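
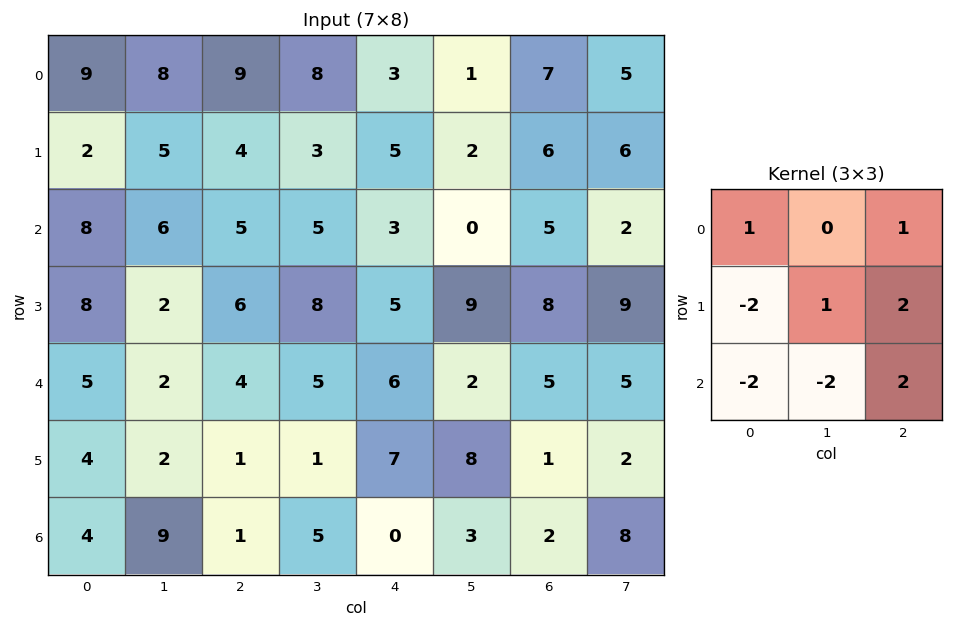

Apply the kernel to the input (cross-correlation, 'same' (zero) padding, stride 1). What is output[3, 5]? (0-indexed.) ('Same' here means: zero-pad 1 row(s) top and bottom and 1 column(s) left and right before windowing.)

17

The receptive field on the zero-padded input at this output position is [3 0 5 / 5 9 8 / 6 2 5]. Elementwise product with the kernel and sum: 3·1 + 5·1 + 5·-2 + 9·1 + 8·2 + 6·-2 + 2·-2 + 5·2.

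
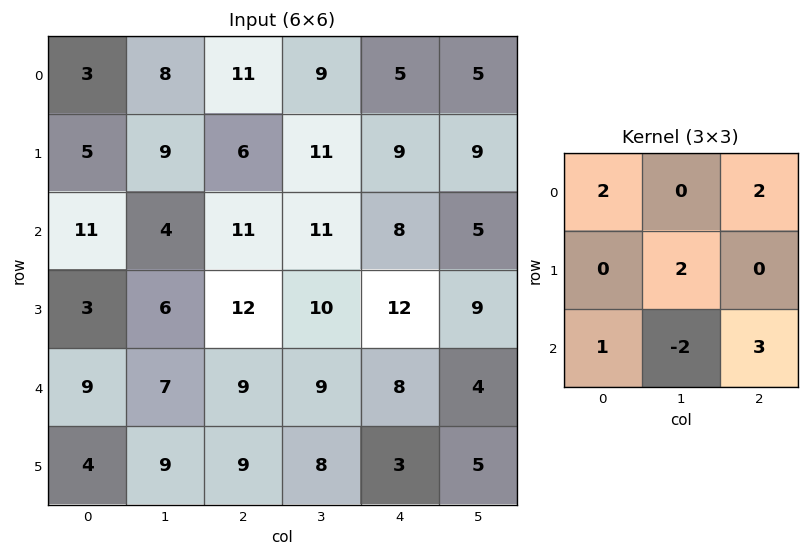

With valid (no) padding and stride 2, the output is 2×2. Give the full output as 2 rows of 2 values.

82 67
78 73

Output[0,0]: The receptive field on the input at this output position is [3 8 11 / 5 9 6 / 11 4 11]. Elementwise product with the kernel and sum: 3·2 + 11·2 + 9·2 + 11·1 + 4·-2 + 11·3.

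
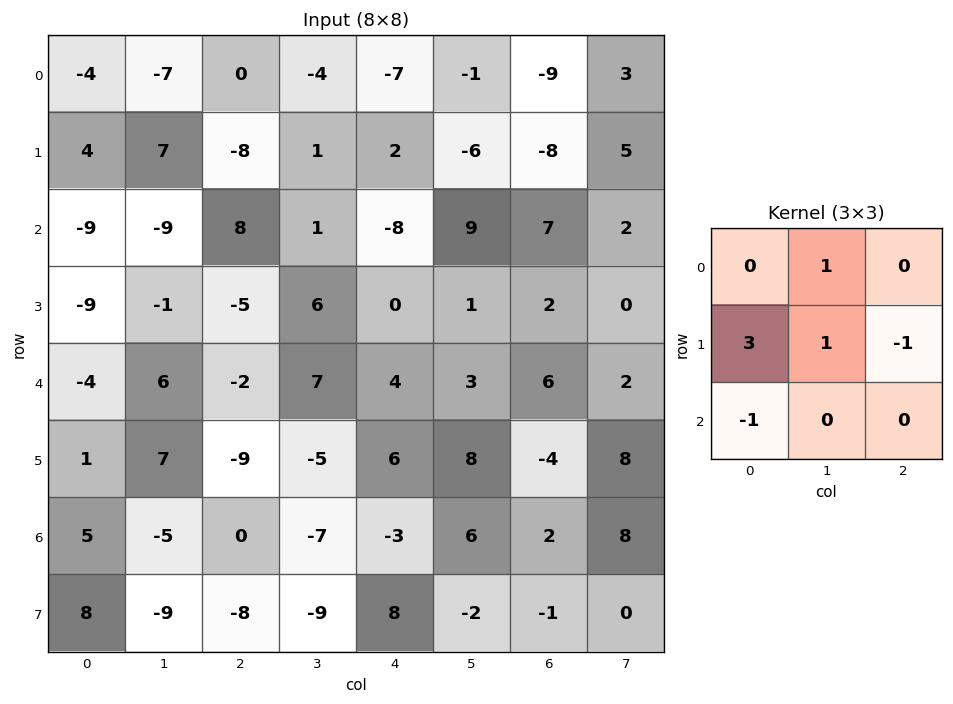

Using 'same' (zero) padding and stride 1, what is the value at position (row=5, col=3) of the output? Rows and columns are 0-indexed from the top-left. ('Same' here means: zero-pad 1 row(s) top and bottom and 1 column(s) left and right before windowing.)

The receptive field on the zero-padded input at this output position is [-2 7 4 / -9 -5 6 / 0 -7 -3]. Elementwise product with the kernel and sum: 7·1 + -9·3 + -5·1 + 6·-1 + 0·-1.

-31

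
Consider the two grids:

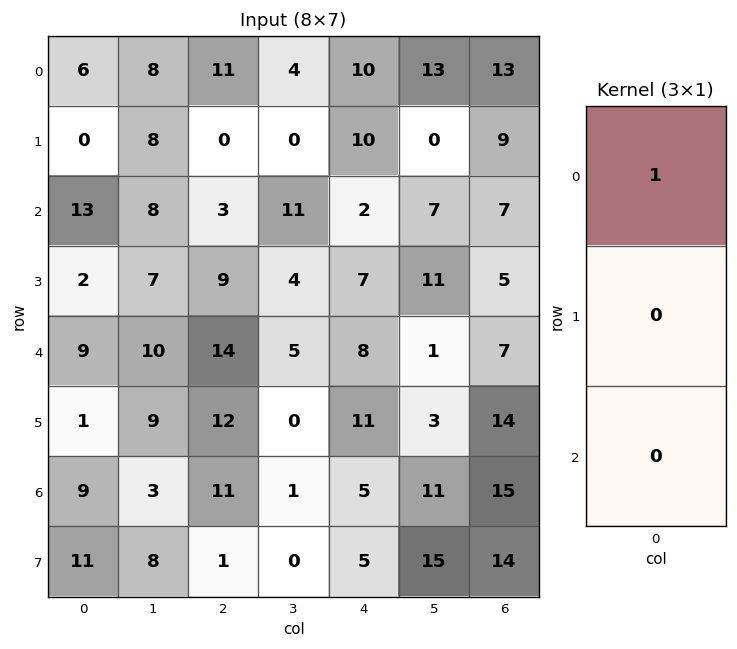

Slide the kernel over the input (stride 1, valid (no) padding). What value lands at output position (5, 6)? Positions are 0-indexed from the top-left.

The receptive field on the input at this output position is [14 / 15 / 14]. Elementwise product with the kernel and sum: 14·1.

14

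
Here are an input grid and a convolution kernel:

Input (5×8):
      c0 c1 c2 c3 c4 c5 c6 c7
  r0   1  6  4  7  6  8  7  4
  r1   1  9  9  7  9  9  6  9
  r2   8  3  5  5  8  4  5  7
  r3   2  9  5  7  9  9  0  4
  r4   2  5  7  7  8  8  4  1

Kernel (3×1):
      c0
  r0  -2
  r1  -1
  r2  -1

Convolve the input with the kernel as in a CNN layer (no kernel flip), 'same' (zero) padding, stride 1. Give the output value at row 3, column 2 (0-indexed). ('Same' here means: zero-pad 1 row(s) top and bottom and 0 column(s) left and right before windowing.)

-22

The receptive field on the zero-padded input at this output position is [5 / 5 / 7]. Elementwise product with the kernel and sum: 5·-2 + 5·-1 + 7·-1.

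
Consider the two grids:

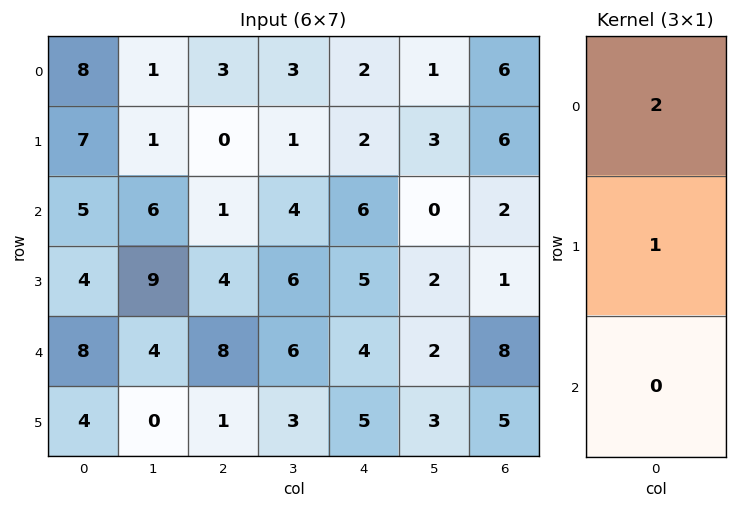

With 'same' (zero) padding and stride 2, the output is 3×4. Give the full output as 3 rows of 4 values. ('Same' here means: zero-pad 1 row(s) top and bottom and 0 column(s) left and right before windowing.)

Output[0,0]: The receptive field on the zero-padded input at this output position is [0 / 8 / 7]. Elementwise product with the kernel and sum: 0·2 + 8·1.

8 3 2 6
19 1 10 14
16 16 14 10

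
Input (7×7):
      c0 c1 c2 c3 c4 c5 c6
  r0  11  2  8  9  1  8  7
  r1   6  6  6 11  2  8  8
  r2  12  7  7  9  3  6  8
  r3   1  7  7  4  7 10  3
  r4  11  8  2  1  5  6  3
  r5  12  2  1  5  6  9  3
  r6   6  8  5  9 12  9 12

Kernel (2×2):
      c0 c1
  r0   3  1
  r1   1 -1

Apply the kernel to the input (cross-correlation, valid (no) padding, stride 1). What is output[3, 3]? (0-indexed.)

15

The receptive field on the input at this output position is [4 7 / 1 5]. Elementwise product with the kernel and sum: 4·3 + 7·1 + 1·1 + 5·-1.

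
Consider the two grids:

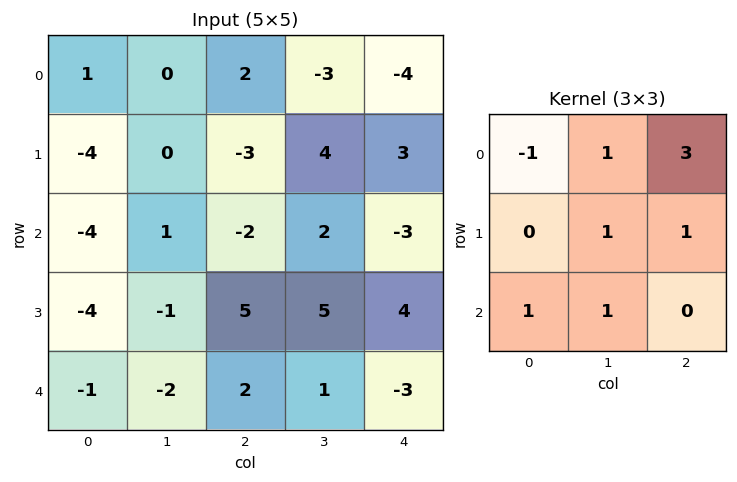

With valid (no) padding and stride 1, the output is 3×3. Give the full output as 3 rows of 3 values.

Output[0,0]: The receptive field on the input at this output position is [1 0 2 / -4 0 -3 / -4 1 -2]. Elementwise product with the kernel and sum: 1·-1 + 0·1 + 2·3 + 0·1 + -3·1 + -4·1 + 1·1.

-1 -7 -10
-11 13 25
0 13 7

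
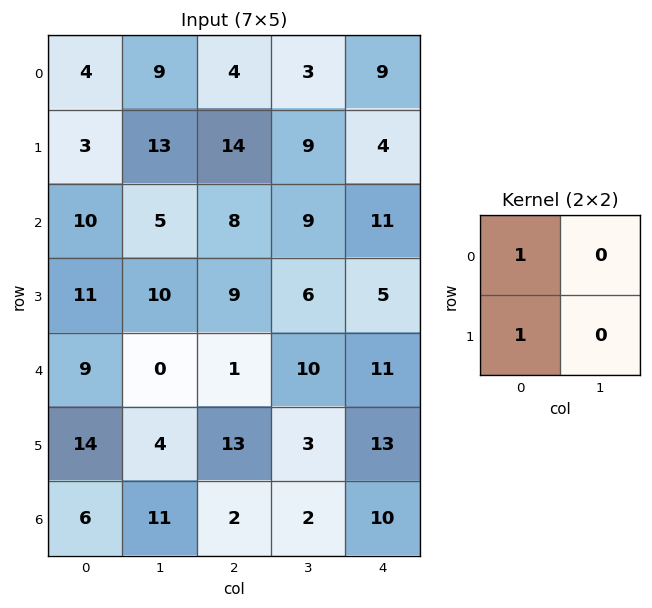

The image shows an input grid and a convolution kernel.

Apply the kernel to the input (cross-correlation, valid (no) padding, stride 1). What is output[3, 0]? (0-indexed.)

20

The receptive field on the input at this output position is [11 10 / 9 0]. Elementwise product with the kernel and sum: 11·1 + 9·1.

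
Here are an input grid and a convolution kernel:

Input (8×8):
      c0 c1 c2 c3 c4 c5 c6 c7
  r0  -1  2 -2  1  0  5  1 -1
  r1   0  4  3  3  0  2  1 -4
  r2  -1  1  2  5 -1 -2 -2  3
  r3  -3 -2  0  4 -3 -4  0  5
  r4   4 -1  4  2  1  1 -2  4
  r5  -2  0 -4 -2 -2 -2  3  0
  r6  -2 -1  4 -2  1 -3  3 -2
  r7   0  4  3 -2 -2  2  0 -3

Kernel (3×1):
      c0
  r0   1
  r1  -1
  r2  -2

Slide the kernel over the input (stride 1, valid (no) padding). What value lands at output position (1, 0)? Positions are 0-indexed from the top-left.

The receptive field on the input at this output position is [0 / -1 / -3]. Elementwise product with the kernel and sum: 0·1 + -1·-1 + -3·-2.

7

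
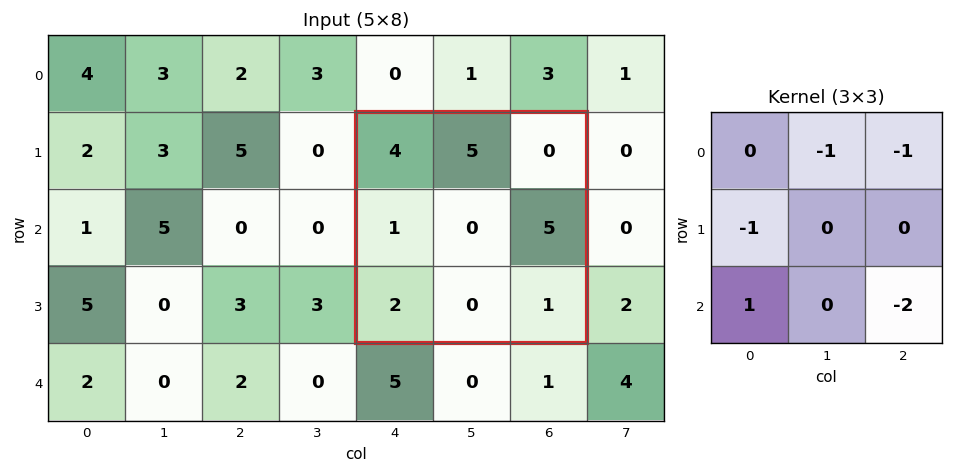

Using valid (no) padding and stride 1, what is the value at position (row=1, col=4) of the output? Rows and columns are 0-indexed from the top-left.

-6

The receptive field on the input at this output position is [4 5 0 / 1 0 5 / 2 0 1]. Elementwise product with the kernel and sum: 5·-1 + 0·-1 + 1·-1 + 2·1 + 1·-2.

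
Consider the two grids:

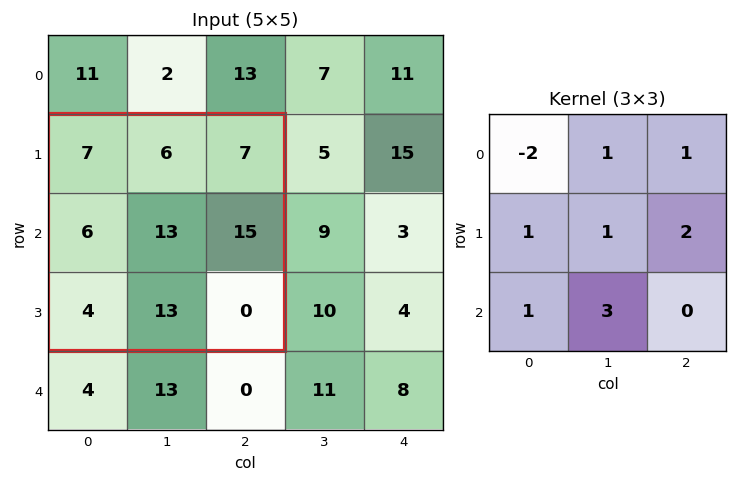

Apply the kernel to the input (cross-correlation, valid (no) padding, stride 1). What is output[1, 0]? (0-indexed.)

The receptive field on the input at this output position is [7 6 7 / 6 13 15 / 4 13 0]. Elementwise product with the kernel and sum: 7·-2 + 6·1 + 7·1 + 6·1 + 13·1 + 15·2 + 4·1 + 13·3.

91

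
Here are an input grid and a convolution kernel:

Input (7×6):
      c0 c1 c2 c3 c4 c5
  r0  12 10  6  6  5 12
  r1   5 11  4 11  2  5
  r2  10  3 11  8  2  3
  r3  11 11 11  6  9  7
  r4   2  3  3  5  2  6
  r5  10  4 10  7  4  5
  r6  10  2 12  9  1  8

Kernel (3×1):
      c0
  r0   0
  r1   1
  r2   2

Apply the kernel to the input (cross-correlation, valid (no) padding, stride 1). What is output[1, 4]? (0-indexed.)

20

The receptive field on the input at this output position is [2 / 2 / 9]. Elementwise product with the kernel and sum: 2·1 + 9·2.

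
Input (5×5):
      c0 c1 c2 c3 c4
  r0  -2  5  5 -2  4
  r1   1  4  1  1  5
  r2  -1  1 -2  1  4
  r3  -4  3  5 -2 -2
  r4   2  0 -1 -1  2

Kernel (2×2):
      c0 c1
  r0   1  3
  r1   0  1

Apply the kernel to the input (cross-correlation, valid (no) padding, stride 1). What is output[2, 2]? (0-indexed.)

-1

The receptive field on the input at this output position is [-2 1 / 5 -2]. Elementwise product with the kernel and sum: -2·1 + 1·3 + -2·1.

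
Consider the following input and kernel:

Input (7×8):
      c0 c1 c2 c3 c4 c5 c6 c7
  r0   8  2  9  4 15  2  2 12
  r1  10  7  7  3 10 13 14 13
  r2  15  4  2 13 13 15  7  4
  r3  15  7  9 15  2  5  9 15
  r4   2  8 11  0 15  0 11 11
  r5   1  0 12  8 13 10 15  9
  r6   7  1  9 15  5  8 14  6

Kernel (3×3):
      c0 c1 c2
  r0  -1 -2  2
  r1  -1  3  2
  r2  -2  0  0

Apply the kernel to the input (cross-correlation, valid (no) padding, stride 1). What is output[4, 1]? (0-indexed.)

20

The receptive field on the input at this output position is [8 11 0 / 0 12 8 / 1 9 15]. Elementwise product with the kernel and sum: 8·-1 + 11·-2 + 0·2 + 0·-1 + 12·3 + 8·2 + 1·-2.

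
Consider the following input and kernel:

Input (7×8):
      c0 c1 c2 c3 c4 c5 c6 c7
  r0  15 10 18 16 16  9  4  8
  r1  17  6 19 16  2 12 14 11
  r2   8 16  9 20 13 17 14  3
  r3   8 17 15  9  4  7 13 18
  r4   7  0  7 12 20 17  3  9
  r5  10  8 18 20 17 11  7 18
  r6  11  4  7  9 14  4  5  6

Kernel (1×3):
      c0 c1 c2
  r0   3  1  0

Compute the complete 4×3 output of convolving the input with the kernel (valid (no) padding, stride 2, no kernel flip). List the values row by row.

55 70 57
40 47 56
21 33 77
37 30 46

Output[0,0]: The receptive field on the input at this output position is [15 10 18]. Elementwise product with the kernel and sum: 15·3 + 10·1.
Output[0,1]: The receptive field on the input at this output position is [18 16 16]. Elementwise product with the kernel and sum: 18·3 + 16·1.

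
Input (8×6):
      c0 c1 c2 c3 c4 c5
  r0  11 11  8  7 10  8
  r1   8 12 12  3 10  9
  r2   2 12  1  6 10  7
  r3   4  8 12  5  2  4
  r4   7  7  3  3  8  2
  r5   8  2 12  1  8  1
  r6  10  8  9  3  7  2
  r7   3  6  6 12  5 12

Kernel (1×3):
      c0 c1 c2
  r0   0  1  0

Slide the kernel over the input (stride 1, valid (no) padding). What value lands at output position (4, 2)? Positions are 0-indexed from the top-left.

3

The receptive field on the input at this output position is [3 3 8]. Elementwise product with the kernel and sum: 3·1.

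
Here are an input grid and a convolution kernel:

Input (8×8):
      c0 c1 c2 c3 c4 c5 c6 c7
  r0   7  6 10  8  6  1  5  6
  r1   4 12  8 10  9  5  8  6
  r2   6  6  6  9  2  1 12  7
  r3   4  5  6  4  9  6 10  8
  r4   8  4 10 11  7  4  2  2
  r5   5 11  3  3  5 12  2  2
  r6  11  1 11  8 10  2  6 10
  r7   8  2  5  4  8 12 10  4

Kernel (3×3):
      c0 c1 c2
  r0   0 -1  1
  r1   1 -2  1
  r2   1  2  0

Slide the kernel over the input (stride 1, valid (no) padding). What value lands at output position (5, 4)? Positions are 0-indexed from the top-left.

34

The receptive field on the input at this output position is [5 12 2 / 10 2 6 / 8 12 10]. Elementwise product with the kernel and sum: 12·-1 + 2·1 + 10·1 + 2·-2 + 6·1 + 8·1 + 12·2.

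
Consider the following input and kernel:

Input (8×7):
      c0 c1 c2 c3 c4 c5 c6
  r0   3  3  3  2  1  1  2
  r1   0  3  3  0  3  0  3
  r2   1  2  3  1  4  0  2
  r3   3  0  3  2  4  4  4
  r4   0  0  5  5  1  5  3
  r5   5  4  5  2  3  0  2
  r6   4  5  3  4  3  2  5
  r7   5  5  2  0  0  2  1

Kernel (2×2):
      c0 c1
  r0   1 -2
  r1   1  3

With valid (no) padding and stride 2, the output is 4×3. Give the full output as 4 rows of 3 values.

Output[0,0]: The receptive field on the input at this output position is [3 3 / 0 3]. Elementwise product with the kernel and sum: 3·1 + 3·-2 + 0·1 + 3·3.
Output[0,1]: The receptive field on the input at this output position is [3 2 / 3 0]. Elementwise product with the kernel and sum: 3·1 + 2·-2 + 3·1 + 0·3.

6 2 2
0 10 20
17 6 -6
14 -3 5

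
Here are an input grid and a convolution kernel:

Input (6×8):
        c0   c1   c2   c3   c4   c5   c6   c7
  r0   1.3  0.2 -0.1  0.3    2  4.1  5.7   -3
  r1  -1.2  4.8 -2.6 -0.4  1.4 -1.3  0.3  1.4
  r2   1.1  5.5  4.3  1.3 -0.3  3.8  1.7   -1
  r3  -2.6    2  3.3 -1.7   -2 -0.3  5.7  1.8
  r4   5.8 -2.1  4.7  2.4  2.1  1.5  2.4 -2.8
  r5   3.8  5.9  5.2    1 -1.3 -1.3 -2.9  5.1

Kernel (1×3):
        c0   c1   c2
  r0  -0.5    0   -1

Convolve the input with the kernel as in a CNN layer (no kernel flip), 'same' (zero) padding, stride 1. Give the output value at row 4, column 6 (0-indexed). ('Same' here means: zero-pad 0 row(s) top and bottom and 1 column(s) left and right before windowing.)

2.05

The receptive field on the zero-padded input at this output position is [1.5 2.4 -2.8]. Elementwise product with the kernel and sum: 1.5·-0.5 + -2.8·-1.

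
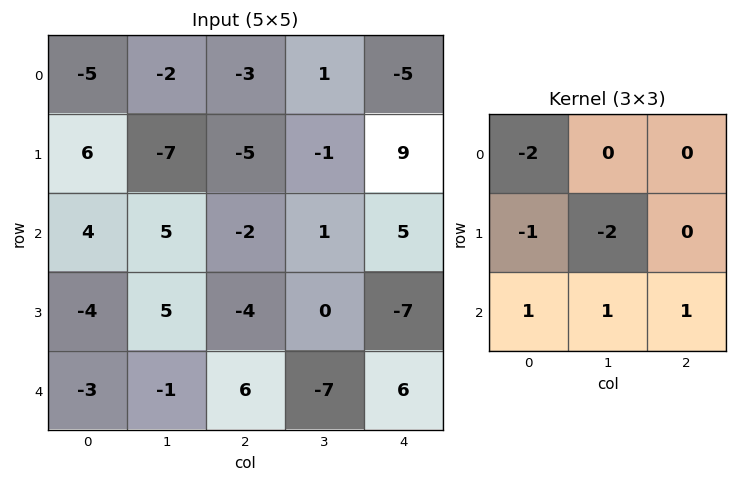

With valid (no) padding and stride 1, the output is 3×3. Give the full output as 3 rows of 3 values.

Output[0,0]: The receptive field on the input at this output position is [-5 -2 -3 / 6 -7 -5 / 4 5 -2]. Elementwise product with the kernel and sum: -5·-2 + 6·-1 + -7·-2 + 4·1 + 5·1 + -2·1.

25 25 17
-29 14 -1
-12 -9 13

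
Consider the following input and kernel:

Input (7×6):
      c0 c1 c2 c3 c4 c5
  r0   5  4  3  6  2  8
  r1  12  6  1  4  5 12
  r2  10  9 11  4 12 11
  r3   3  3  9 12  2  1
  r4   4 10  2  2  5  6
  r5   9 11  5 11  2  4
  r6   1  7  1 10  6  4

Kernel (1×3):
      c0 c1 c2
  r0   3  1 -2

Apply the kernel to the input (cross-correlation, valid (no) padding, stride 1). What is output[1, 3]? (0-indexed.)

The receptive field on the input at this output position is [4 5 12]. Elementwise product with the kernel and sum: 4·3 + 5·1 + 12·-2.

-7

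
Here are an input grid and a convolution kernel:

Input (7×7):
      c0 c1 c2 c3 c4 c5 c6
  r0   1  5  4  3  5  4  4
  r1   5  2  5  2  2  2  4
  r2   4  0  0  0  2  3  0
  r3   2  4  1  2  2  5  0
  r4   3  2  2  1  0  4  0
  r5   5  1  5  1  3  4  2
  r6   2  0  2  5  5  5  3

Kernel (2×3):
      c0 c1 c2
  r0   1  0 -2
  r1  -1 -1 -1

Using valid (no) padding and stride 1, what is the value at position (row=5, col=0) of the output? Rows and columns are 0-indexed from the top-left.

-9

The receptive field on the input at this output position is [5 1 5 / 2 0 2]. Elementwise product with the kernel and sum: 5·1 + 5·-2 + 2·-1 + 0·-1 + 2·-1.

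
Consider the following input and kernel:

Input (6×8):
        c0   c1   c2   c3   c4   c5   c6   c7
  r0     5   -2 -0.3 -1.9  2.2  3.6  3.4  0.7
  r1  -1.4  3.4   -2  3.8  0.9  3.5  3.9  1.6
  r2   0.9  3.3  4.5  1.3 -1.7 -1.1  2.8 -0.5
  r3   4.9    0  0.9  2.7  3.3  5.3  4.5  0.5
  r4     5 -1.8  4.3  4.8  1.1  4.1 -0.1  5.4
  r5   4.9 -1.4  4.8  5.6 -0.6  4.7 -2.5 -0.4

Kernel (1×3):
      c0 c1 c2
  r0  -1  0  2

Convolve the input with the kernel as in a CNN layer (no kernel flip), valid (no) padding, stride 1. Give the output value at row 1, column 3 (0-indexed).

3.2

The receptive field on the input at this output position is [3.8 0.9 3.5]. Elementwise product with the kernel and sum: 3.8·-1 + 3.5·2.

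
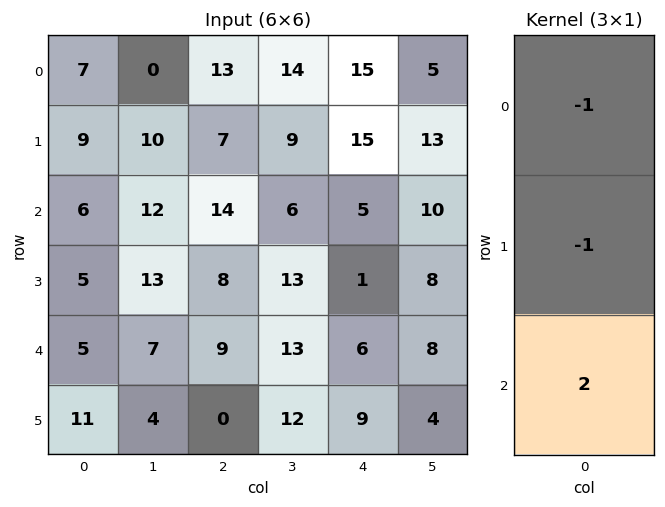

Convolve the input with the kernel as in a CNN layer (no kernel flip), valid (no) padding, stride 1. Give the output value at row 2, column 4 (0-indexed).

The receptive field on the input at this output position is [5 / 1 / 6]. Elementwise product with the kernel and sum: 5·-1 + 1·-1 + 6·2.

6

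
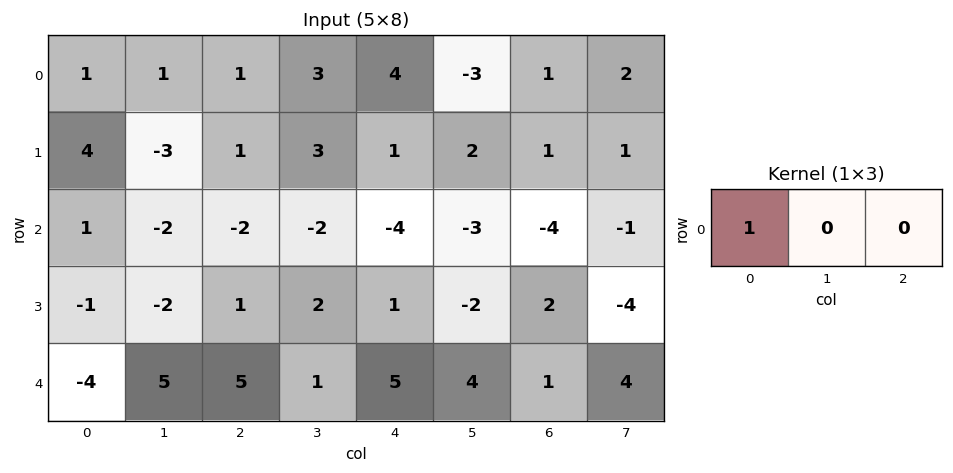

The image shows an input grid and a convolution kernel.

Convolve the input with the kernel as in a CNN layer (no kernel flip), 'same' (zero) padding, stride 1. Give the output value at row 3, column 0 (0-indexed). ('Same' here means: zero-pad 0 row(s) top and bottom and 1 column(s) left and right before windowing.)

0

The receptive field on the zero-padded input at this output position is [0 -1 -2]. Elementwise product with the kernel and sum: 0·1.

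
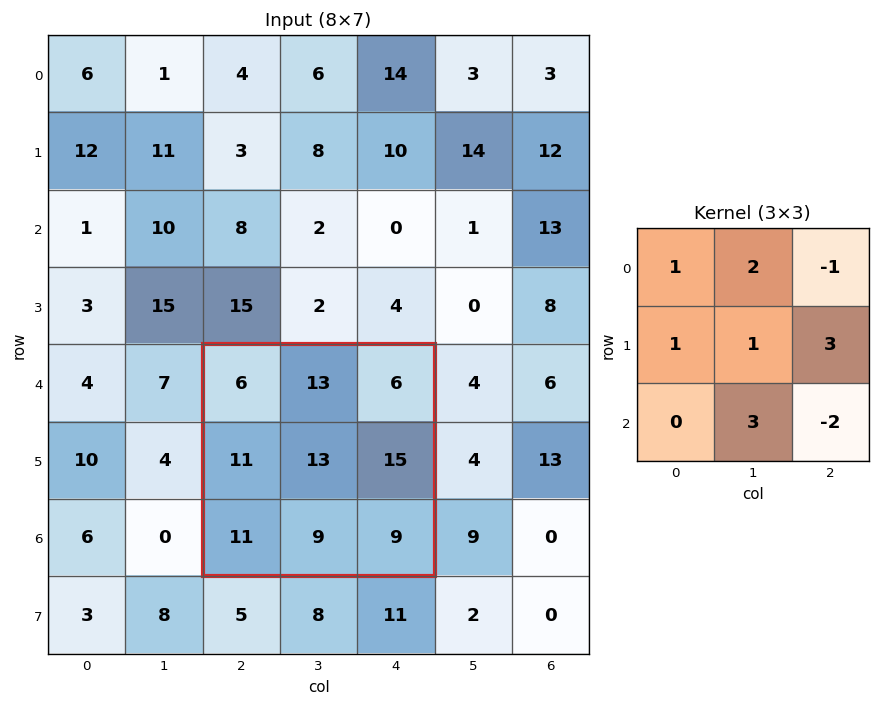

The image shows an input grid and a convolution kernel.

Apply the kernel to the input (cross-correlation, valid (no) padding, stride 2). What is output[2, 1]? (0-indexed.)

The receptive field on the input at this output position is [6 13 6 / 11 13 15 / 11 9 9]. Elementwise product with the kernel and sum: 6·1 + 13·2 + 6·-1 + 11·1 + 13·1 + 15·3 + 9·3 + 9·-2.

104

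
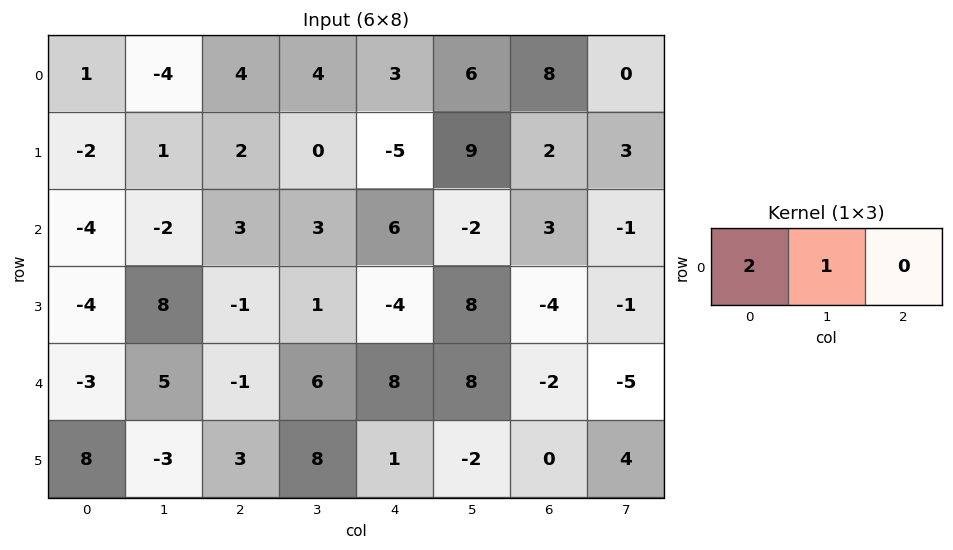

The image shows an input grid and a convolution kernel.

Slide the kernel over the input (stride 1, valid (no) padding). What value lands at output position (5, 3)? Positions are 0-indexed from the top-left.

17

The receptive field on the input at this output position is [8 1 -2]. Elementwise product with the kernel and sum: 8·2 + 1·1.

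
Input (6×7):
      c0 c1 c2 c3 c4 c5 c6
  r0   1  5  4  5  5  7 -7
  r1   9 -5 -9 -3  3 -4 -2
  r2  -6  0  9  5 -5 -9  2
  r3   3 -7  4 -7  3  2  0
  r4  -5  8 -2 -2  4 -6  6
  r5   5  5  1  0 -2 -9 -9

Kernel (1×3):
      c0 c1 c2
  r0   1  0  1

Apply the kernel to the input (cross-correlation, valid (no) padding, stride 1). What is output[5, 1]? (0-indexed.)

5

The receptive field on the input at this output position is [5 1 0]. Elementwise product with the kernel and sum: 5·1 + 0·1.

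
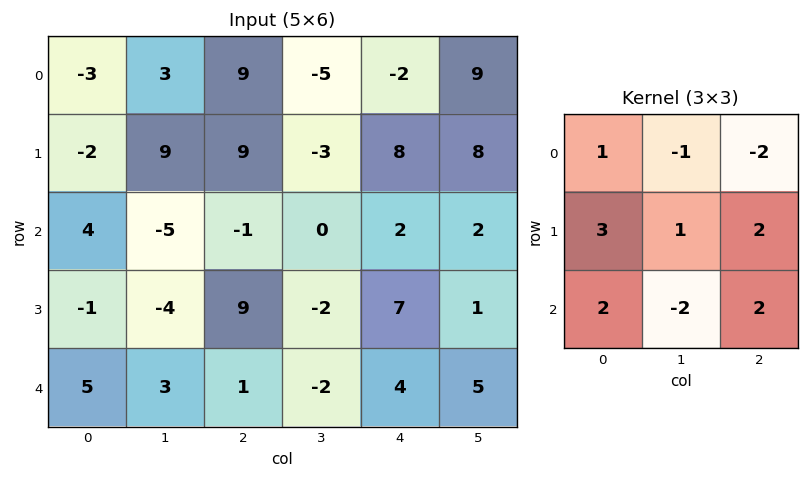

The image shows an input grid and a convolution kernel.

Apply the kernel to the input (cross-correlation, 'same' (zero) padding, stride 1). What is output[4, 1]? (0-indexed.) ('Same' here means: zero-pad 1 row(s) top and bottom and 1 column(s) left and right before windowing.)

5

The receptive field on the zero-padded input at this output position is [-1 -4 9 / 5 3 1 / 0 0 0]. Elementwise product with the kernel and sum: -1·1 + -4·-1 + 9·-2 + 5·3 + 3·1 + 1·2 + 0·2 + 0·-2 + 0·2.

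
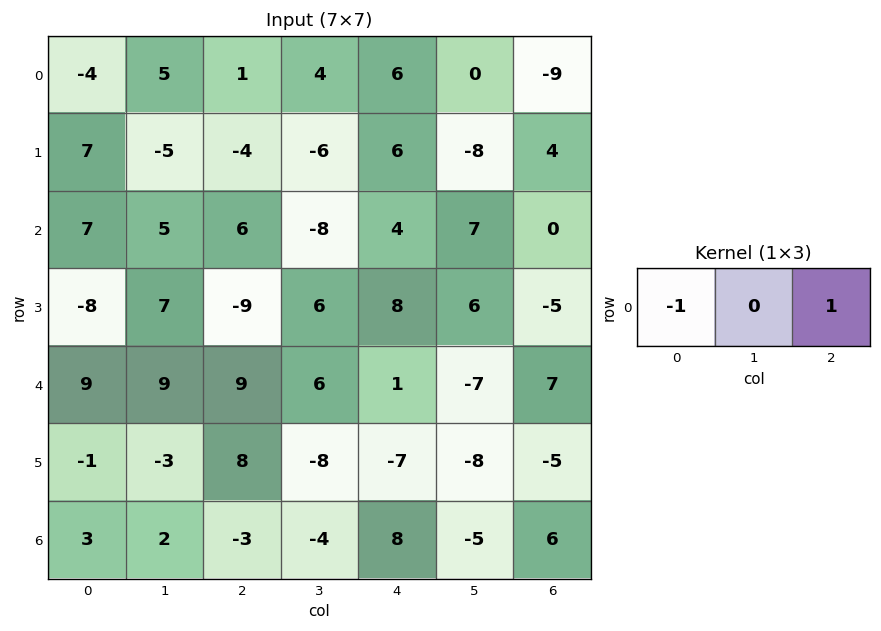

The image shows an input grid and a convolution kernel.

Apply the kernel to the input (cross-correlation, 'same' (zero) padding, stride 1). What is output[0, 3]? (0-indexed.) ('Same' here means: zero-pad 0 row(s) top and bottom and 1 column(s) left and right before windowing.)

The receptive field on the zero-padded input at this output position is [1 4 6]. Elementwise product with the kernel and sum: 1·-1 + 6·1.

5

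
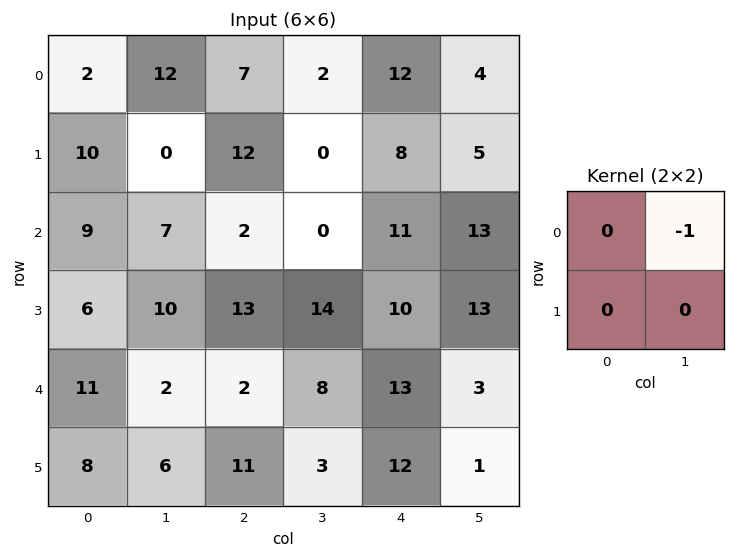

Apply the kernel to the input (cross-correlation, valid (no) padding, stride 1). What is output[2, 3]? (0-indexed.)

-11

The receptive field on the input at this output position is [0 11 / 14 10]. Elementwise product with the kernel and sum: 11·-1.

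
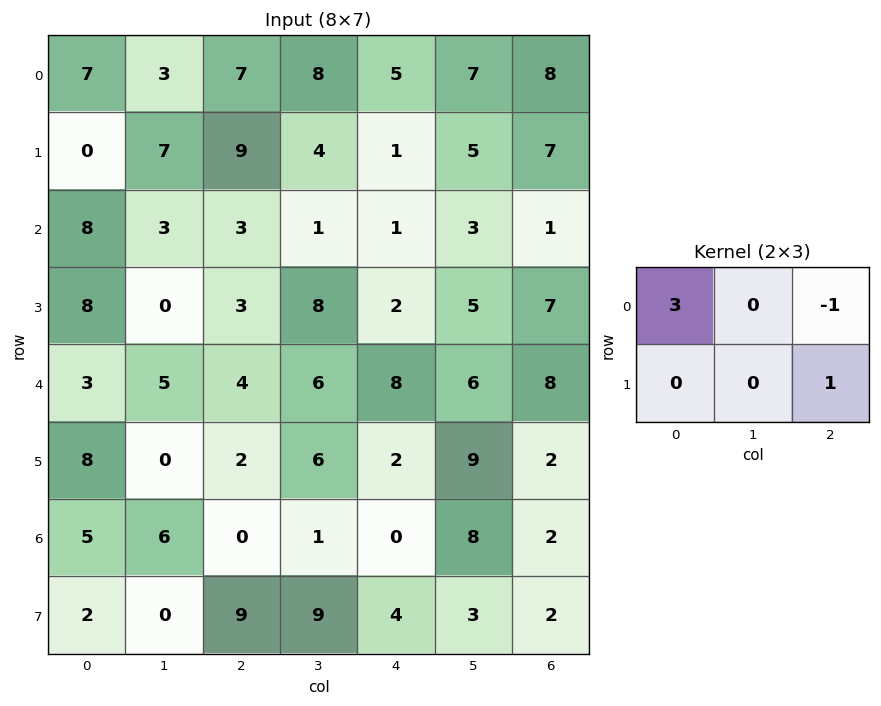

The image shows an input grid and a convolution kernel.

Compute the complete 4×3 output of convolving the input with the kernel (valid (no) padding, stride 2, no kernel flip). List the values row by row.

Output[0,0]: The receptive field on the input at this output position is [7 3 7 / 0 7 9]. Elementwise product with the kernel and sum: 7·3 + 7·-1 + 9·1.

23 17 14
24 10 9
7 6 18
24 4 0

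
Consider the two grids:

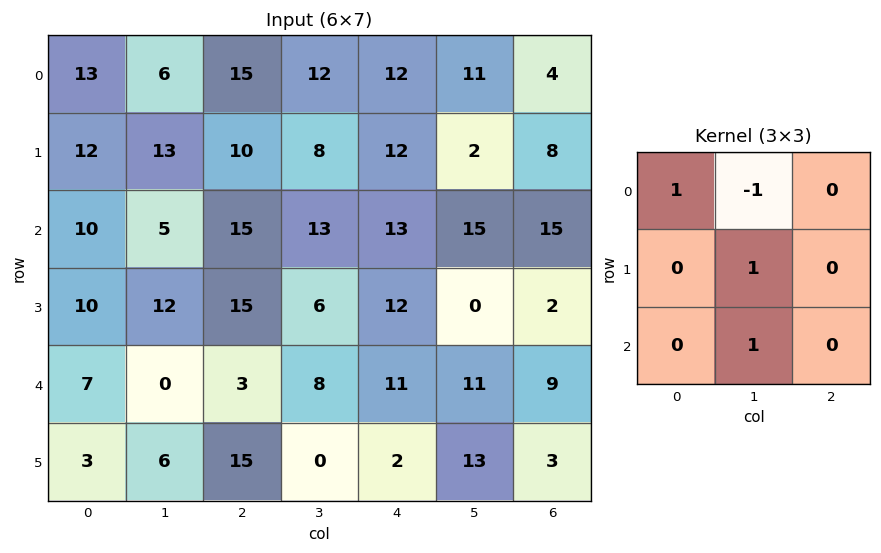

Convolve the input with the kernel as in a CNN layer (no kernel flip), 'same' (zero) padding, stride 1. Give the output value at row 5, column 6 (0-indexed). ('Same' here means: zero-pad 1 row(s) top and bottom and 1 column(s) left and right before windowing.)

5

The receptive field on the zero-padded input at this output position is [11 9 0 / 13 3 0 / 0 0 0]. Elementwise product with the kernel and sum: 11·1 + 9·-1 + 3·1 + 0·1.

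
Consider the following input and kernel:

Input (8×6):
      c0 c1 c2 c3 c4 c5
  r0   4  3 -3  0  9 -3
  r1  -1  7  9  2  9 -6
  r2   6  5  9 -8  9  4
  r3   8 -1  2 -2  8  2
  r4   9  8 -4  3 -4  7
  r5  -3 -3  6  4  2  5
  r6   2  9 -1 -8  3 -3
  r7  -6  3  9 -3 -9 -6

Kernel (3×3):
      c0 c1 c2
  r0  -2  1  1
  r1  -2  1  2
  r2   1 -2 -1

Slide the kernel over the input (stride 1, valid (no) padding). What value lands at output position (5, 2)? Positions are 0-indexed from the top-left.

The receptive field on the input at this output position is [6 4 2 / -1 -8 3 / 9 -3 -9]. Elementwise product with the kernel and sum: 6·-2 + 4·1 + 2·1 + -1·-2 + -8·1 + 3·2 + 9·1 + -3·-2 + -9·-1.

18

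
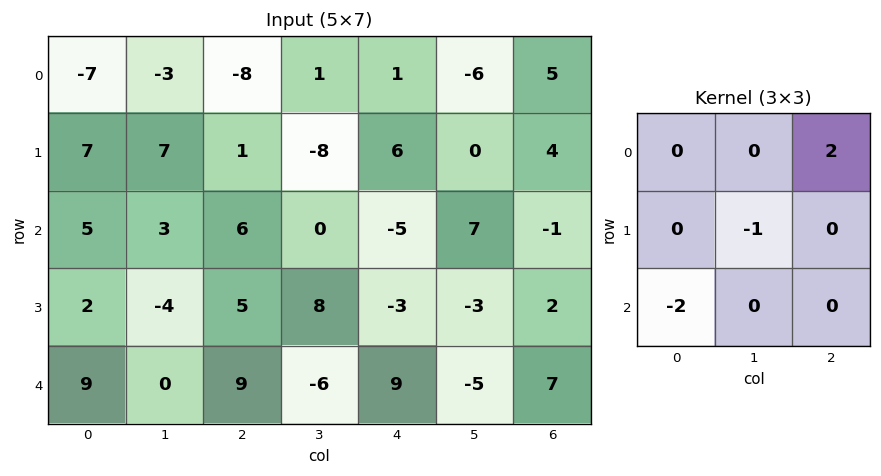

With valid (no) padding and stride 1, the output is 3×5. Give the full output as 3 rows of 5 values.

Output[0,0]: The receptive field on the input at this output position is [-7 -3 -8 / 7 7 1 / 5 3 6]. Elementwise product with the kernel and sum: -8·2 + 7·-1 + 5·-2.

-33 -5 -2 -18 20
-5 -14 2 -11 7
-2 -5 -36 29 -17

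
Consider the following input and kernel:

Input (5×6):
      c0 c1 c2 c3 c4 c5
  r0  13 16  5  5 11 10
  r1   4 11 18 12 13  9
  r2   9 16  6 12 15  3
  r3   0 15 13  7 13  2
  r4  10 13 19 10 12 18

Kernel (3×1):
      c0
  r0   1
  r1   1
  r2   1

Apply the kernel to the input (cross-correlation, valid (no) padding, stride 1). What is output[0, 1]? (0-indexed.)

The receptive field on the input at this output position is [16 / 11 / 16]. Elementwise product with the kernel and sum: 16·1 + 11·1 + 16·1.

43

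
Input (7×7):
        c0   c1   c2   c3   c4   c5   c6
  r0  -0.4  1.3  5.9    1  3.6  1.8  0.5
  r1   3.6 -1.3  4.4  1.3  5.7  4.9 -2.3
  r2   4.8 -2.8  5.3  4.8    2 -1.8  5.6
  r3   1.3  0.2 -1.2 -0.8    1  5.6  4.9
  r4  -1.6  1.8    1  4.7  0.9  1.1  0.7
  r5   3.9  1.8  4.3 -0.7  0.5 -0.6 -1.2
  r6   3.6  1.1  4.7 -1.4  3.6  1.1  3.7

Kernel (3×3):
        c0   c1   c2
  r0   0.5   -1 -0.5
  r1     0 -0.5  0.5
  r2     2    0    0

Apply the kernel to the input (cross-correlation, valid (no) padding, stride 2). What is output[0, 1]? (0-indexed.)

The receptive field on the input at this output position is [5.9 1 3.6 / 4.4 1.3 5.7 / 5.3 4.8 2]. Elementwise product with the kernel and sum: 5.9·0.5 + 1·-1 + 3.6·-0.5 + 1.3·-0.5 + 5.7·0.5 + 5.3·2.

12.95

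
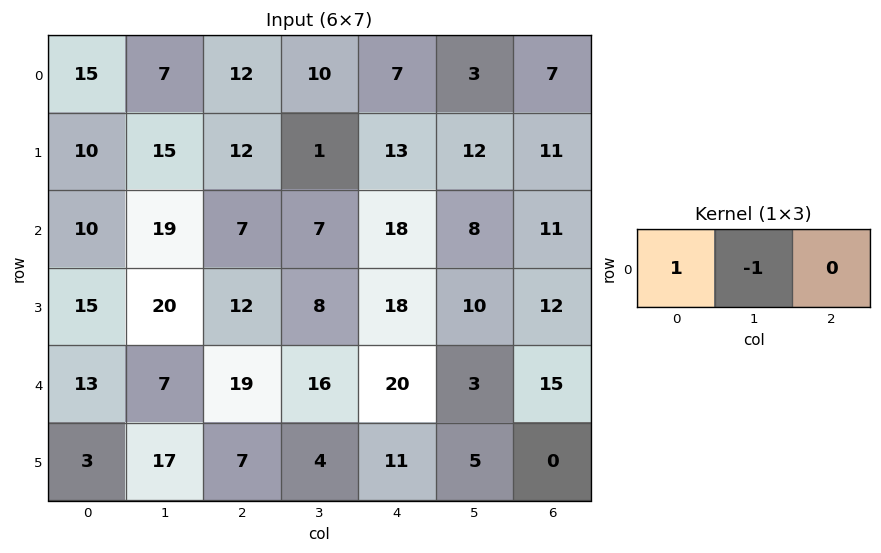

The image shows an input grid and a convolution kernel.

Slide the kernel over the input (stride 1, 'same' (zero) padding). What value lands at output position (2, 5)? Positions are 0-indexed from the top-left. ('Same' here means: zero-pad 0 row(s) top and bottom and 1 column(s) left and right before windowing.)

The receptive field on the zero-padded input at this output position is [18 8 11]. Elementwise product with the kernel and sum: 18·1 + 8·-1.

10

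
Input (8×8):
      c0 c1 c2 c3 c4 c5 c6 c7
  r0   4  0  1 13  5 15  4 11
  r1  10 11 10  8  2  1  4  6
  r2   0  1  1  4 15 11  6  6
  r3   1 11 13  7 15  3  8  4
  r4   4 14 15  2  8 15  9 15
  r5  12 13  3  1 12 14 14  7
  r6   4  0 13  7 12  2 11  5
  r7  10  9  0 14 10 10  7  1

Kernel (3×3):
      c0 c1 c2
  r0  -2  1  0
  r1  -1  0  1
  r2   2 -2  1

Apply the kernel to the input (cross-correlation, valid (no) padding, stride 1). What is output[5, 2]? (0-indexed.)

-24

The receptive field on the input at this output position is [3 1 12 / 13 7 12 / 0 14 10]. Elementwise product with the kernel and sum: 3·-2 + 1·1 + 13·-1 + 12·1 + 0·2 + 14·-2 + 10·1.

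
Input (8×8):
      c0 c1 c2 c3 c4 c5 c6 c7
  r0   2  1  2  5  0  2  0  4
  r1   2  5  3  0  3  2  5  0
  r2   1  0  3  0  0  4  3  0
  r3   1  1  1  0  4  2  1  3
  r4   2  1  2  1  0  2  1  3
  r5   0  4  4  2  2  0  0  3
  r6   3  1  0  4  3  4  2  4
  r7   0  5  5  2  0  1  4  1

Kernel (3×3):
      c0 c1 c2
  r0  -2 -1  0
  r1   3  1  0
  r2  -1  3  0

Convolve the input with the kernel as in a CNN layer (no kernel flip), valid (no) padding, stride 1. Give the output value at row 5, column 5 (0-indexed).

The receptive field on the input at this output position is [0 0 3 / 4 2 4 / 1 4 1]. Elementwise product with the kernel and sum: 0·-2 + 0·-1 + 4·3 + 2·1 + 1·-1 + 4·3.

25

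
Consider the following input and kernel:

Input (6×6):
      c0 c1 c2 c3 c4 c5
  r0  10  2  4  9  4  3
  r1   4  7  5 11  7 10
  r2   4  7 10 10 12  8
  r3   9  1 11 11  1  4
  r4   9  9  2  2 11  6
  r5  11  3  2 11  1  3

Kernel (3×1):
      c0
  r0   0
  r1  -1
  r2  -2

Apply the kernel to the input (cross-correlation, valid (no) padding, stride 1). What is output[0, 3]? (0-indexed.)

-31

The receptive field on the input at this output position is [9 / 11 / 10]. Elementwise product with the kernel and sum: 11·-1 + 10·-2.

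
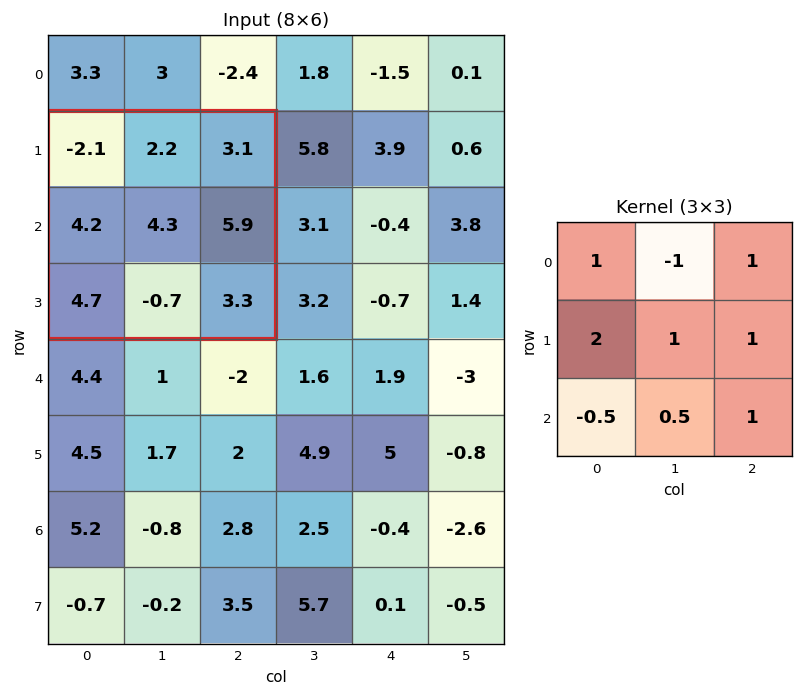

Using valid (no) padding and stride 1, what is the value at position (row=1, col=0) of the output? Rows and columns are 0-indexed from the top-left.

The receptive field on the input at this output position is [-2.1 2.2 3.1 / 4.2 4.3 5.9 / 4.7 -0.7 3.3]. Elementwise product with the kernel and sum: -2.1·1 + 2.2·-1 + 3.1·1 + 4.2·2 + 4.3·1 + 5.9·1 + 4.7·-0.5 + -0.7·0.5 + 3.3·1.

18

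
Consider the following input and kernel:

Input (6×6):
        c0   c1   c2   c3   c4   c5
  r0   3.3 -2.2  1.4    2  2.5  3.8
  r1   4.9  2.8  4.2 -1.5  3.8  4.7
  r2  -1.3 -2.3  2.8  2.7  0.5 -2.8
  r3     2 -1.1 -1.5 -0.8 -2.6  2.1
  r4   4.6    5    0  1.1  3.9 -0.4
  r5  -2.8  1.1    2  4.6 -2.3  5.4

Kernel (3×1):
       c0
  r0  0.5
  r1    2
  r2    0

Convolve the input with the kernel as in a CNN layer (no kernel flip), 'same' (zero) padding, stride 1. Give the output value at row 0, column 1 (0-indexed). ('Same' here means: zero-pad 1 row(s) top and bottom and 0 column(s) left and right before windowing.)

The receptive field on the zero-padded input at this output position is [0 / -2.2 / 2.8]. Elementwise product with the kernel and sum: 0·0.5 + -2.2·2.

-4.4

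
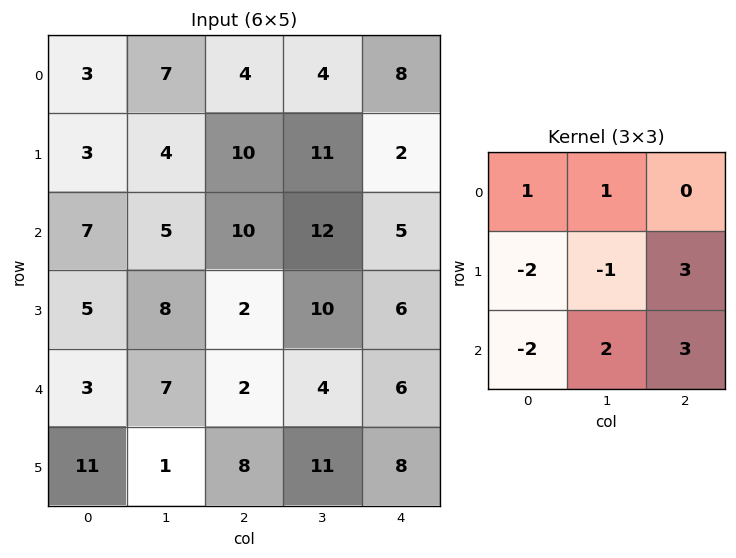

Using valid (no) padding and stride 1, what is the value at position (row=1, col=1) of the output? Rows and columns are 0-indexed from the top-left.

48

The receptive field on the input at this output position is [4 10 11 / 5 10 12 / 8 2 10]. Elementwise product with the kernel and sum: 4·1 + 10·1 + 5·-2 + 10·-1 + 12·3 + 8·-2 + 2·2 + 10·3.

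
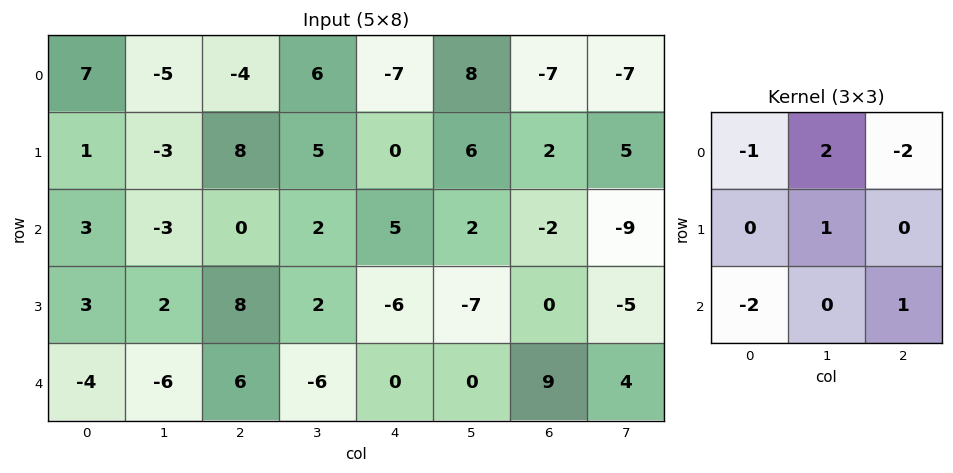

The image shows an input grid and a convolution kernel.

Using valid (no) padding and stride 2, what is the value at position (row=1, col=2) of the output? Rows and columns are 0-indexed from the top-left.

5

The receptive field on the input at this output position is [5 2 -2 / -6 -7 0 / 0 0 9]. Elementwise product with the kernel and sum: 5·-1 + 2·2 + -2·-2 + -7·1 + 0·-2 + 9·1.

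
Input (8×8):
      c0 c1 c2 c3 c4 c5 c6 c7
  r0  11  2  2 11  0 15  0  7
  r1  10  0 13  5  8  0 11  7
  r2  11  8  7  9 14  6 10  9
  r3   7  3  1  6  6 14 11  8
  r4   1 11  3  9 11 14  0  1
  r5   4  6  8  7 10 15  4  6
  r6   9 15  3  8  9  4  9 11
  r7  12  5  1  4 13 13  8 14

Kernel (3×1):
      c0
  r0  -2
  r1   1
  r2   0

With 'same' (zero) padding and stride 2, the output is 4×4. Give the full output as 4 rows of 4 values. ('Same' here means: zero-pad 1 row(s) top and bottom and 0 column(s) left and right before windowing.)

11 2 0 0
-9 -19 -2 -12
-13 1 -1 -22
1 -13 -11 1

Output[0,0]: The receptive field on the zero-padded input at this output position is [0 / 11 / 10]. Elementwise product with the kernel and sum: 0·-2 + 11·1.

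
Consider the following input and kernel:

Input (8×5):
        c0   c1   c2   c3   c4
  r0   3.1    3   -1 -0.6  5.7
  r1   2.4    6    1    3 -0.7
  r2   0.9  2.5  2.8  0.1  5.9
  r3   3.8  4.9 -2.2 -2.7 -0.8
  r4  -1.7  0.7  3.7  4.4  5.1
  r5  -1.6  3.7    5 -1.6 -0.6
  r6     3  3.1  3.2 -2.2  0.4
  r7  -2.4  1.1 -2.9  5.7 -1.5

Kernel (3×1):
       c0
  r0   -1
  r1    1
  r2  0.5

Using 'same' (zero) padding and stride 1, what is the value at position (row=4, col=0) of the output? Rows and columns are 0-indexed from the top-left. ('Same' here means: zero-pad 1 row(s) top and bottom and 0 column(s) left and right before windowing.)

The receptive field on the zero-padded input at this output position is [3.8 / -1.7 / -1.6]. Elementwise product with the kernel and sum: 3.8·-1 + -1.7·1 + -1.6·0.5.

-6.3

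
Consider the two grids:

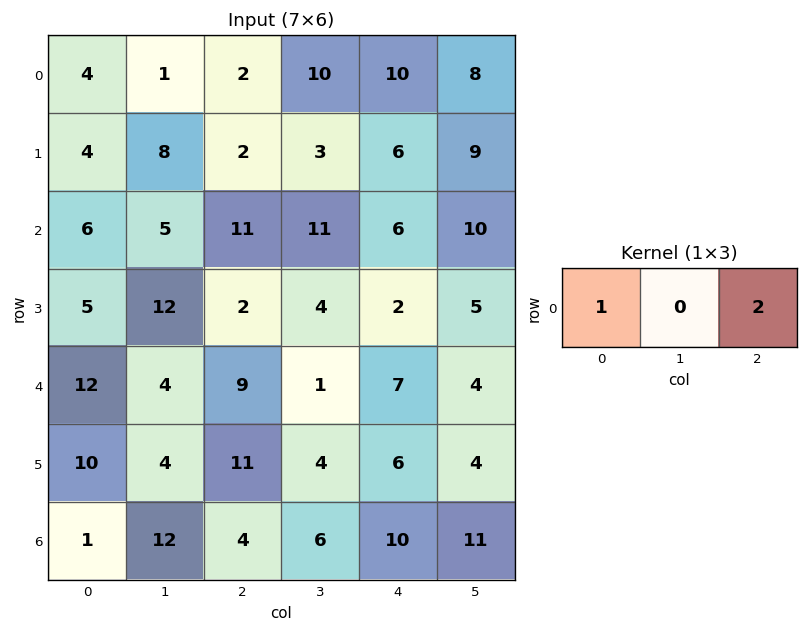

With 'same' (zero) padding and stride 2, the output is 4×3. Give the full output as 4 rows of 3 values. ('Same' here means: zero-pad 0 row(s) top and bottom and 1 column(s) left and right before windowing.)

Output[0,0]: The receptive field on the zero-padded input at this output position is [0 4 1]. Elementwise product with the kernel and sum: 0·1 + 1·2.
Output[0,1]: The receptive field on the zero-padded input at this output position is [1 2 10]. Elementwise product with the kernel and sum: 1·1 + 10·2.

2 21 26
10 27 31
8 6 9
24 24 28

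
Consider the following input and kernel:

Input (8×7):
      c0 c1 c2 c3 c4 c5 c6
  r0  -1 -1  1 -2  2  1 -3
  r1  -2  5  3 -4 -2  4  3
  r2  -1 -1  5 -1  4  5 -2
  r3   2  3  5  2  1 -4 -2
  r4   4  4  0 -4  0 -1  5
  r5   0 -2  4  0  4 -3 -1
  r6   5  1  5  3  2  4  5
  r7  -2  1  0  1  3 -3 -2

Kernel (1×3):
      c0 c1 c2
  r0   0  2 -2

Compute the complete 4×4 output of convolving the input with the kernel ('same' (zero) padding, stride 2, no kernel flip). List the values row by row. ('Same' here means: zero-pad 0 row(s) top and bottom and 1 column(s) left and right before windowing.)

0 6 2 -6
0 12 -2 -4
0 8 2 10
8 4 -4 10

Output[0,0]: The receptive field on the zero-padded input at this output position is [0 -1 -1]. Elementwise product with the kernel and sum: -1·2 + -1·-2.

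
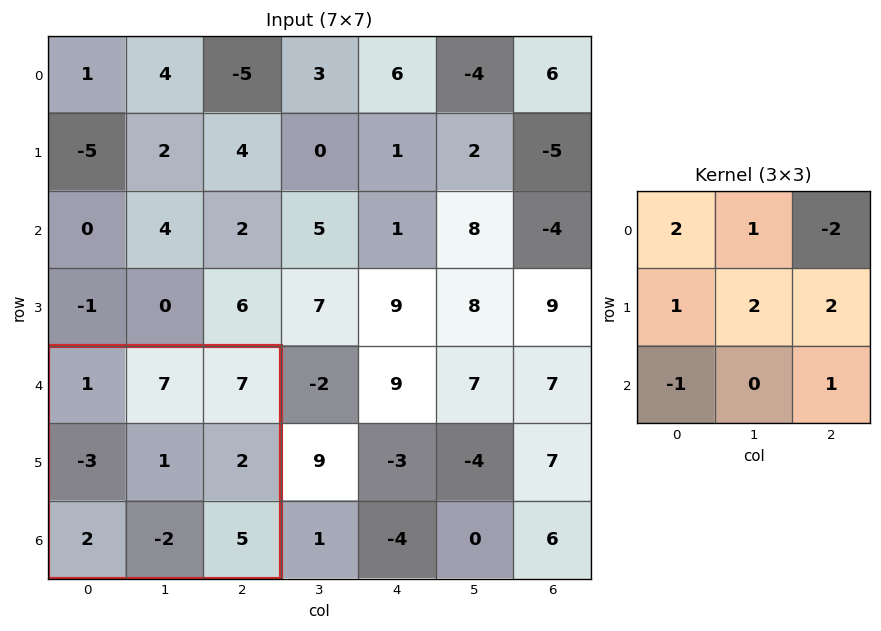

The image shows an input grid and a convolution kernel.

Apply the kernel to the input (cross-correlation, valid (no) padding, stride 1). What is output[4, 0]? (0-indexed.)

1

The receptive field on the input at this output position is [1 7 7 / -3 1 2 / 2 -2 5]. Elementwise product with the kernel and sum: 1·2 + 7·1 + 7·-2 + -3·1 + 1·2 + 2·2 + 2·-1 + 5·1.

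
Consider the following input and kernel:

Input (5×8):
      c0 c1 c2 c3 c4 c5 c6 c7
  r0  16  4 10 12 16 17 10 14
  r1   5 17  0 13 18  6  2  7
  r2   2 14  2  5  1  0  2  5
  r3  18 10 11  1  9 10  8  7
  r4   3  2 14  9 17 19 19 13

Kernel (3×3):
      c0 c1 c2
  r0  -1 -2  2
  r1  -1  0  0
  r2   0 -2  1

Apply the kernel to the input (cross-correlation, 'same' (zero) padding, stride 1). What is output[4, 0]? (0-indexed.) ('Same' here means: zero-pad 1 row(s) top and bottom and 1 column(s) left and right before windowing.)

The receptive field on the zero-padded input at this output position is [0 18 10 / 0 3 2 / 0 0 0]. Elementwise product with the kernel and sum: 0·-1 + 18·-2 + 10·2 + 0·-1 + 0·-2 + 0·1.

-16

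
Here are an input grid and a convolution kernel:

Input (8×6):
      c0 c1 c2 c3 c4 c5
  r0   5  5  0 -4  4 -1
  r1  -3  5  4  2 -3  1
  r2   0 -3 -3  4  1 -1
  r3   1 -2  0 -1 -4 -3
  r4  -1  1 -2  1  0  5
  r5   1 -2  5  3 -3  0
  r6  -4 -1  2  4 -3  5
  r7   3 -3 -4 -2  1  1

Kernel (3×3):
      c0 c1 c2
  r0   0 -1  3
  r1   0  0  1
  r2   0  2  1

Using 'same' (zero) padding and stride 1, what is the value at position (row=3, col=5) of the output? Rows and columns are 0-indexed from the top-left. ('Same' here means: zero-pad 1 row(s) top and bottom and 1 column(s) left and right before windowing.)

The receptive field on the zero-padded input at this output position is [1 -1 0 / -4 -3 0 / 0 5 0]. Elementwise product with the kernel and sum: -1·-1 + 0·3 + 0·1 + 5·2 + 0·1.

11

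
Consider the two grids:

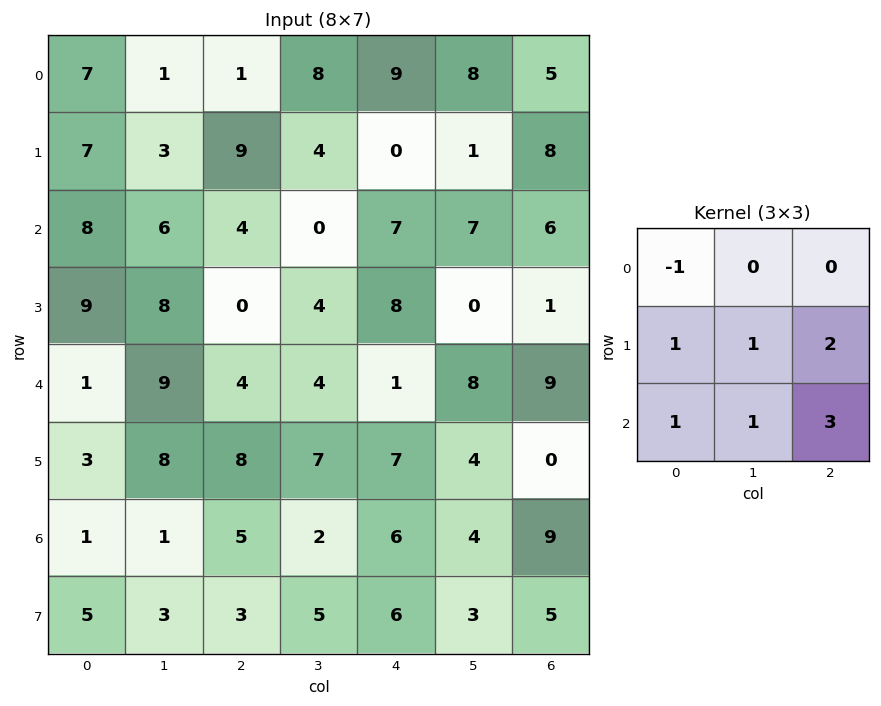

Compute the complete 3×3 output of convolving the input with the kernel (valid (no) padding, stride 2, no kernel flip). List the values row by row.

Output[0,0]: The receptive field on the input at this output position is [7 1 1 / 7 3 9 / 8 6 4]. Elementwise product with the kernel and sum: 7·-1 + 7·1 + 3·1 + 9·2 + 8·1 + 6·1 + 4·3.

47 37 40
31 27 39
43 50 47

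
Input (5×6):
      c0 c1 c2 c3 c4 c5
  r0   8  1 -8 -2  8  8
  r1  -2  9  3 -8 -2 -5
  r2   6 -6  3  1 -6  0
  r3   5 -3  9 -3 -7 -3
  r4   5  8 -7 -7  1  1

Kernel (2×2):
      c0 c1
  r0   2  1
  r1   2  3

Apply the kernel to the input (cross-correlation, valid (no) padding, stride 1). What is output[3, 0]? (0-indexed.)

41

The receptive field on the input at this output position is [5 -3 / 5 8]. Elementwise product with the kernel and sum: 5·2 + -3·1 + 5·2 + 8·3.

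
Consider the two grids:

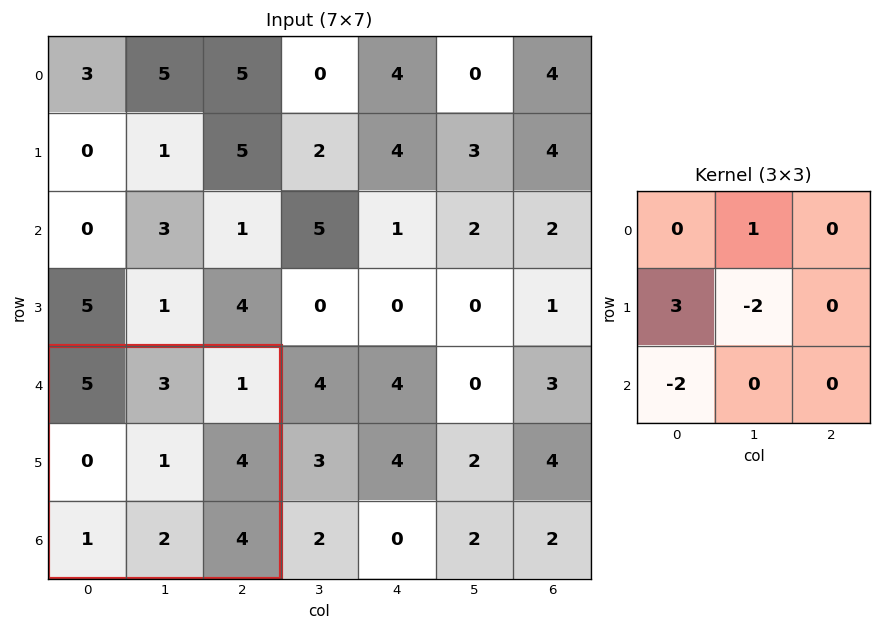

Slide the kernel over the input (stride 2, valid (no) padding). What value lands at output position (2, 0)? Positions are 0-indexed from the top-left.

-1

The receptive field on the input at this output position is [5 3 1 / 0 1 4 / 1 2 4]. Elementwise product with the kernel and sum: 3·1 + 0·3 + 1·-2 + 1·-2.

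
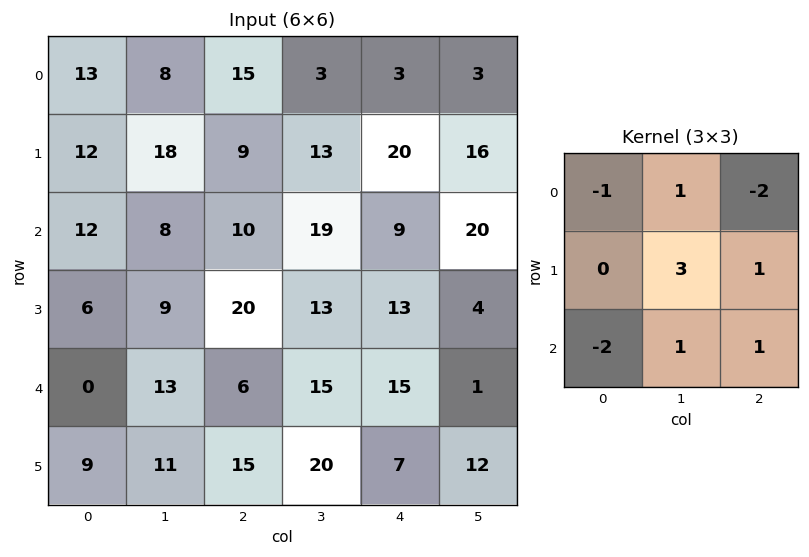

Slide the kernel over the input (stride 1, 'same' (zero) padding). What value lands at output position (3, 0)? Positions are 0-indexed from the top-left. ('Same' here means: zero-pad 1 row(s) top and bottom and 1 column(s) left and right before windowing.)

36

The receptive field on the zero-padded input at this output position is [0 12 8 / 0 6 9 / 0 0 13]. Elementwise product with the kernel and sum: 0·-1 + 12·1 + 8·-2 + 6·3 + 9·1 + 0·-2 + 0·1 + 13·1.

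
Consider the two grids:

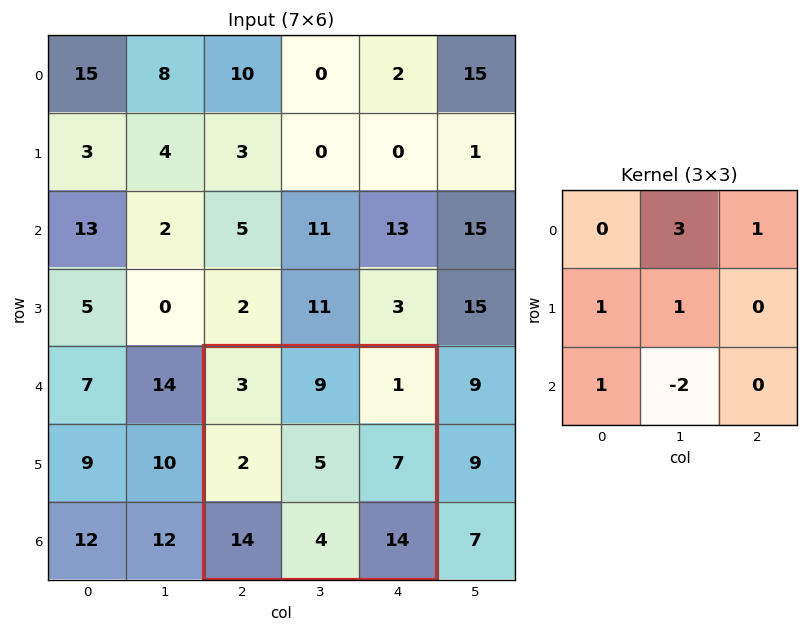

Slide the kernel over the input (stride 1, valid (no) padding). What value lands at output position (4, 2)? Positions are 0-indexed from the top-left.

41

The receptive field on the input at this output position is [3 9 1 / 2 5 7 / 14 4 14]. Elementwise product with the kernel and sum: 9·3 + 1·1 + 2·1 + 5·1 + 14·1 + 4·-2.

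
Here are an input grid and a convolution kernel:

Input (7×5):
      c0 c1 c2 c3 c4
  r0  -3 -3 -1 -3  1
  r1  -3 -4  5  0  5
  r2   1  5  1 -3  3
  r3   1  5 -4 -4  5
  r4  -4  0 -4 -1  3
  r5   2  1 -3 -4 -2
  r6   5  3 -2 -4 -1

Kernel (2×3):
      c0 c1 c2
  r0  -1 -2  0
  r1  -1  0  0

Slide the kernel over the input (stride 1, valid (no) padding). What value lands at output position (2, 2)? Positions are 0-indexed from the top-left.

The receptive field on the input at this output position is [1 -3 3 / -4 -4 5]. Elementwise product with the kernel and sum: 1·-1 + -3·-2 + -4·-1.

9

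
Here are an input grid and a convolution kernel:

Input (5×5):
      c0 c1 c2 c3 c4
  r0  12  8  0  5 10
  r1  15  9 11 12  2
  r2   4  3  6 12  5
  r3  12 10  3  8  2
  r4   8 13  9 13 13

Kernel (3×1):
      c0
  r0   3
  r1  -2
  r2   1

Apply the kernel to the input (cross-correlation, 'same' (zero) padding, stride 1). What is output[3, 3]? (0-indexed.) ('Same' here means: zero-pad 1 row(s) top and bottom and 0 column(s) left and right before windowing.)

The receptive field on the zero-padded input at this output position is [12 / 8 / 13]. Elementwise product with the kernel and sum: 12·3 + 8·-2 + 13·1.

33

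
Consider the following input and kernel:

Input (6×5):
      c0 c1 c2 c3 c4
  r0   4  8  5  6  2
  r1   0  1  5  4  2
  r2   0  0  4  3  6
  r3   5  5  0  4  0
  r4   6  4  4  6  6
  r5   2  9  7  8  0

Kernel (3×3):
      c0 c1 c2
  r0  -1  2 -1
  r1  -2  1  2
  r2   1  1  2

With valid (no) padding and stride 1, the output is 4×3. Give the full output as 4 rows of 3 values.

26 17 22
15 28 12
9 23 22
30 31 33

Output[0,0]: The receptive field on the input at this output position is [4 8 5 / 0 1 5 / 0 0 4]. Elementwise product with the kernel and sum: 4·-1 + 8·2 + 5·-1 + 0·-2 + 1·1 + 5·2 + 0·1 + 0·1 + 4·2.
Output[0,1]: The receptive field on the input at this output position is [8 5 6 / 1 5 4 / 0 4 3]. Elementwise product with the kernel and sum: 8·-1 + 5·2 + 6·-1 + 1·-2 + 5·1 + 4·2 + 0·1 + 4·1 + 3·2.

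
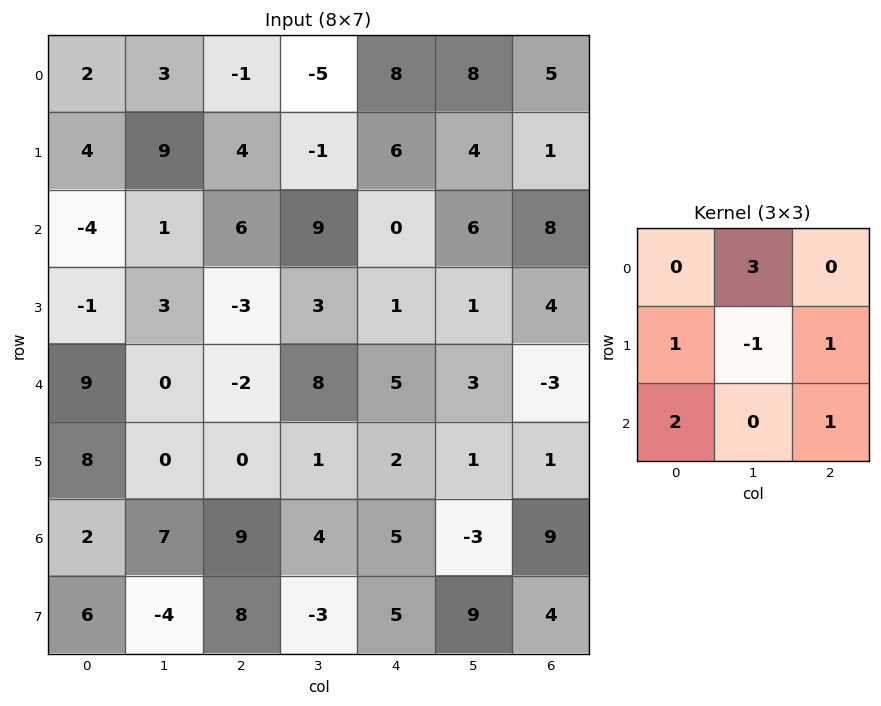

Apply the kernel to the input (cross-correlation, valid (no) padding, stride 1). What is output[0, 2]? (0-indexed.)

The receptive field on the input at this output position is [-1 -5 8 / 4 -1 6 / 6 9 0]. Elementwise product with the kernel and sum: -5·3 + 4·1 + -1·-1 + 6·1 + 6·2 + 0·1.

8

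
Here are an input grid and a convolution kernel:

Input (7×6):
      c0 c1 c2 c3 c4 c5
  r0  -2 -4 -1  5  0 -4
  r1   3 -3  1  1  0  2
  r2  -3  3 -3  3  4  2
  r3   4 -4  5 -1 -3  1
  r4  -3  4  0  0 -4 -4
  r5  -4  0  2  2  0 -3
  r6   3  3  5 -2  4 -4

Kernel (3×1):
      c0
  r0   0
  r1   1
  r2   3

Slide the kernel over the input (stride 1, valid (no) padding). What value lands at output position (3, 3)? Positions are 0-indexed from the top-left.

The receptive field on the input at this output position is [-1 / 0 / 2]. Elementwise product with the kernel and sum: 0·1 + 2·3.

6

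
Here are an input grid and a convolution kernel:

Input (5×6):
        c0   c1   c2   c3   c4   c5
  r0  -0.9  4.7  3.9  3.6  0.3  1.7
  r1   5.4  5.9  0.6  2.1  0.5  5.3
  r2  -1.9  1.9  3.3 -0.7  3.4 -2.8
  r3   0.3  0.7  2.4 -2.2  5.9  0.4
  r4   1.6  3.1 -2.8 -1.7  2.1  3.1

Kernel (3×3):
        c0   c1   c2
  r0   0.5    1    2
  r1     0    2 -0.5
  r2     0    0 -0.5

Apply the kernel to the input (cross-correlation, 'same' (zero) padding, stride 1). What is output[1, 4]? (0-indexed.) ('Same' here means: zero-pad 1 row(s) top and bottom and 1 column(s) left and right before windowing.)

The receptive field on the zero-padded input at this output position is [3.6 0.3 1.7 / 2.1 0.5 5.3 / -0.7 3.4 -2.8]. Elementwise product with the kernel and sum: 3.6·0.5 + 0.3·1 + 1.7·2 + 0.5·2 + 5.3·-0.5 + -2.8·-0.5.

5.25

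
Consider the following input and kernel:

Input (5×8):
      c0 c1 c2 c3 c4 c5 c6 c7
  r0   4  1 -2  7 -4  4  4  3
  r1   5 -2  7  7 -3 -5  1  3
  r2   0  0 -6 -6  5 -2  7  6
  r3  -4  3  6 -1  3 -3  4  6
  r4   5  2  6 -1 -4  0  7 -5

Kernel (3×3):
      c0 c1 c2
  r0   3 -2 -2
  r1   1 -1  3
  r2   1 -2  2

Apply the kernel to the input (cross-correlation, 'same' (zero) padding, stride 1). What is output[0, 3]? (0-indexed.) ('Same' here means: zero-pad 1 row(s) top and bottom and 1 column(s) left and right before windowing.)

-34

The receptive field on the zero-padded input at this output position is [0 0 0 / -2 7 -4 / 7 7 -3]. Elementwise product with the kernel and sum: 0·3 + 0·-2 + 0·-2 + -2·1 + 7·-1 + -4·3 + 7·1 + 7·-2 + -3·2.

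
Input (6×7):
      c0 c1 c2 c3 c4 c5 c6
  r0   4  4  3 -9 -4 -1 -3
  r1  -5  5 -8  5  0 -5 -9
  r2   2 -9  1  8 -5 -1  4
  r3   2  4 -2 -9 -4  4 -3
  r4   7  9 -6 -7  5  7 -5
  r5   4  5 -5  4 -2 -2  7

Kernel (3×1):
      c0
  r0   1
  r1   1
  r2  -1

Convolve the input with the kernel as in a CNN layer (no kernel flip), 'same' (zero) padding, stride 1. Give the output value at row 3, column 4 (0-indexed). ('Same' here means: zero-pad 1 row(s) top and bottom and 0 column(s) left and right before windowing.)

The receptive field on the zero-padded input at this output position is [-5 / -4 / 5]. Elementwise product with the kernel and sum: -5·1 + -4·1 + 5·-1.

-14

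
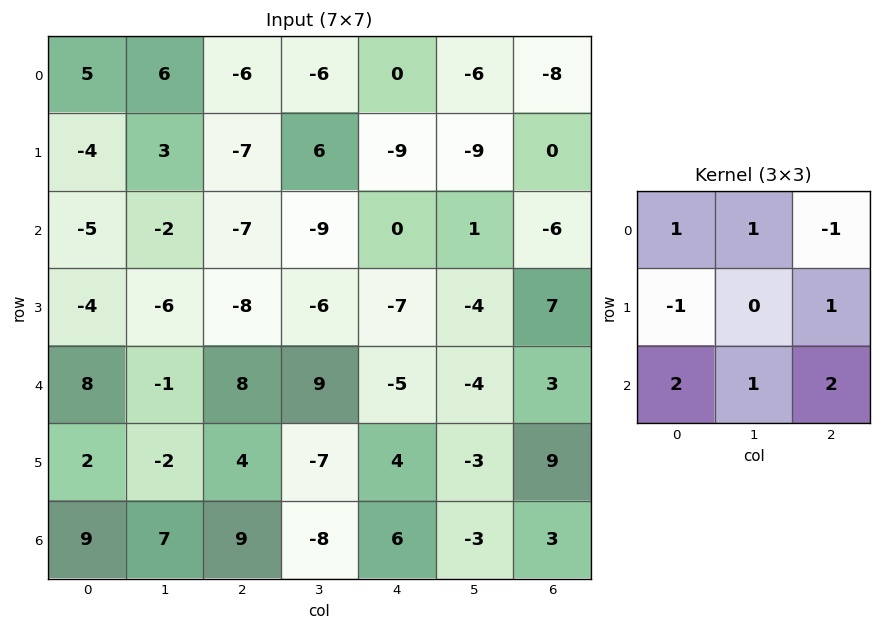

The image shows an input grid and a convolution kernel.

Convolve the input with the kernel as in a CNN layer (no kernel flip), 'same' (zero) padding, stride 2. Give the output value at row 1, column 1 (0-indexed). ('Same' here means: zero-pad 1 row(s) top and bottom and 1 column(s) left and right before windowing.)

-49

The receptive field on the zero-padded input at this output position is [3 -7 6 / -2 -7 -9 / -6 -8 -6]. Elementwise product with the kernel and sum: 3·1 + -7·1 + 6·-1 + -2·-1 + -9·1 + -6·2 + -8·1 + -6·2.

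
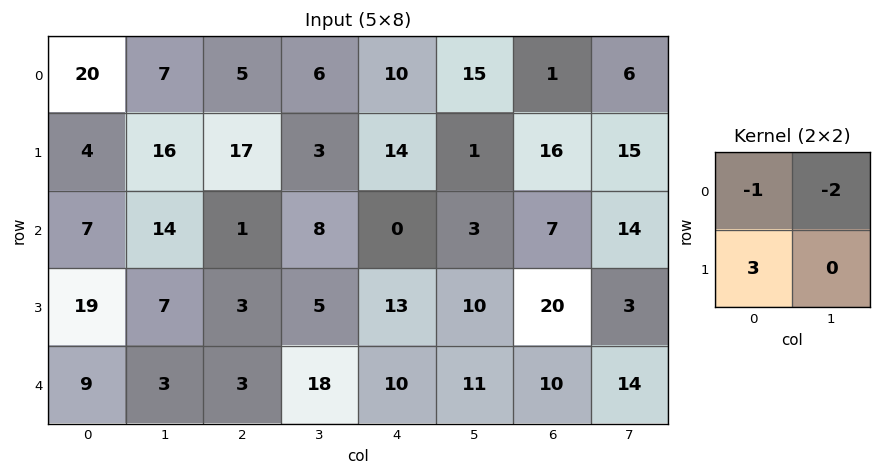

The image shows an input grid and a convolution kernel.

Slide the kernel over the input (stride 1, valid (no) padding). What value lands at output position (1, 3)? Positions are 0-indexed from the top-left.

-7

The receptive field on the input at this output position is [3 14 / 8 0]. Elementwise product with the kernel and sum: 3·-1 + 14·-2 + 8·3.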